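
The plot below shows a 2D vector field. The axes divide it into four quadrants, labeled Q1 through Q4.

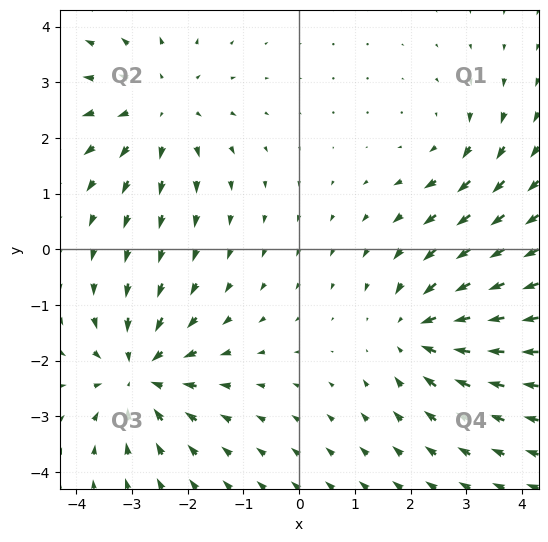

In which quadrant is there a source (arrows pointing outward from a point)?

Q2

The source sits at approximately (-2.5, 2.5), which lies in quadrant Q2. The divergence there is about +4, positive as expected for a source.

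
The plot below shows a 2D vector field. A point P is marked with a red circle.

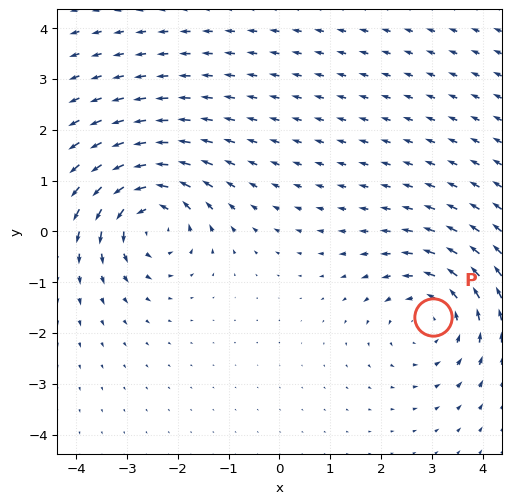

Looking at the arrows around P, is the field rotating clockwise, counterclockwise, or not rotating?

Near P at (3.0, -1.7) the arrows circulate counterclockwise. The curl (z-component) there is about +4; positive curl means counterclockwise rotation.

counterclockwise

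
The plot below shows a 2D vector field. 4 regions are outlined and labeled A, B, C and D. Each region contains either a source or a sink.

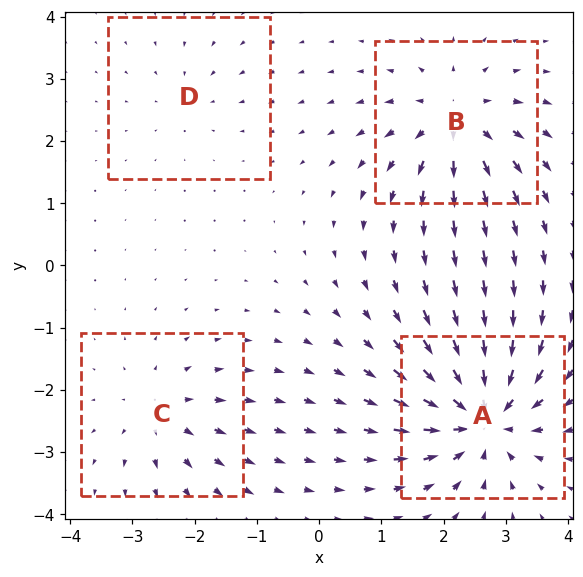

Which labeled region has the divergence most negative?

Divergence at each region's feature centre — A: about -9, B: about +6, C: about +4, D: about -2. Region A is most negative.

A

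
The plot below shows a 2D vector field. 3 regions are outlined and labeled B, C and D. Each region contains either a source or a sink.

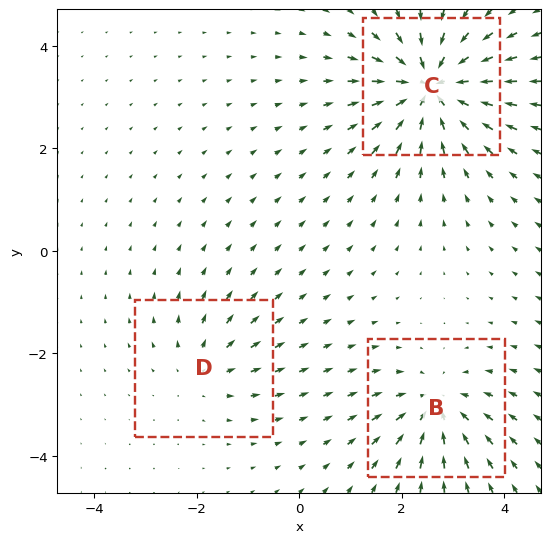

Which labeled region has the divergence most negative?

C

Divergence at each region's feature centre — B: about -4, C: about -6, D: about +2. Region C is most negative.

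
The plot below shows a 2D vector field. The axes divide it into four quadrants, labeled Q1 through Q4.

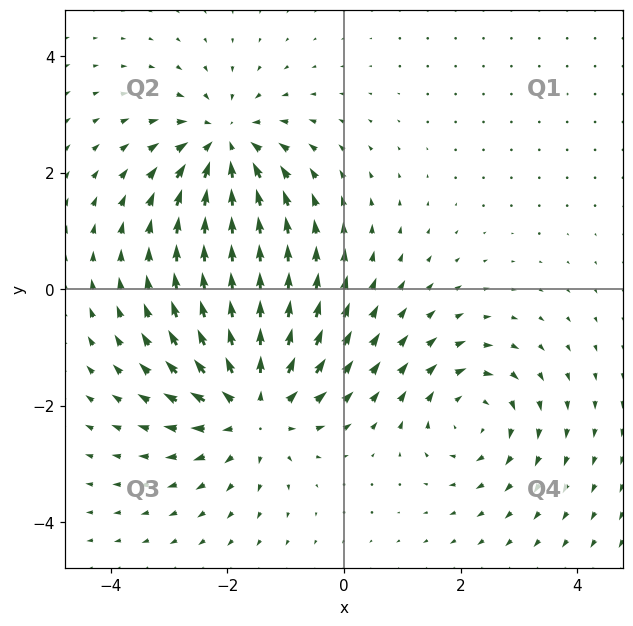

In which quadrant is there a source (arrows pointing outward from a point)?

Q3

The source sits at approximately (-1.5, -2.0), which lies in quadrant Q3. The divergence there is about +5, positive as expected for a source.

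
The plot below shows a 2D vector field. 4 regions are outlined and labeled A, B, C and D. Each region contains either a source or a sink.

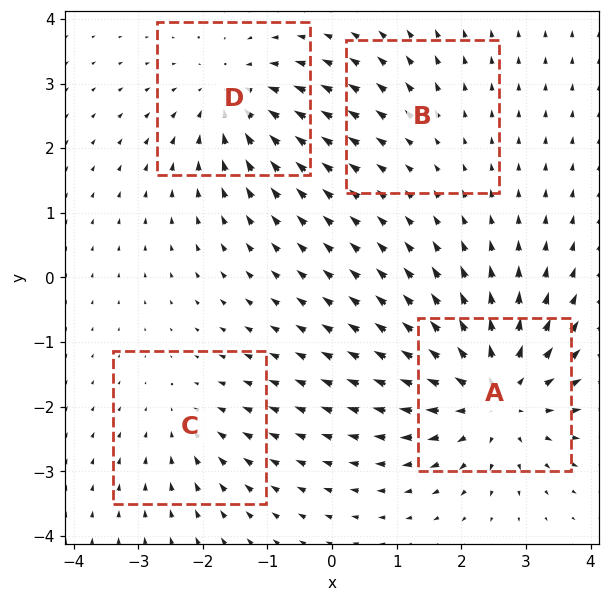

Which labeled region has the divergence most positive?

A

Divergence at each region's feature centre — A: about +7, B: about +2, C: about -3, D: about -5. Region A is most positive.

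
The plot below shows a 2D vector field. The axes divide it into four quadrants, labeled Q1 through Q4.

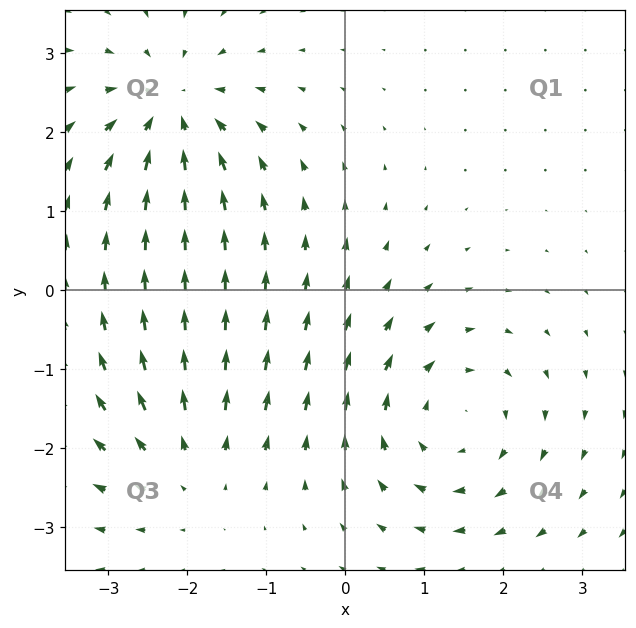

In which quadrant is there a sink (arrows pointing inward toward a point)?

The sink sits at approximately (-2.2, 2.3), which lies in quadrant Q2. The divergence there is about -5, negative as expected for a sink.

Q2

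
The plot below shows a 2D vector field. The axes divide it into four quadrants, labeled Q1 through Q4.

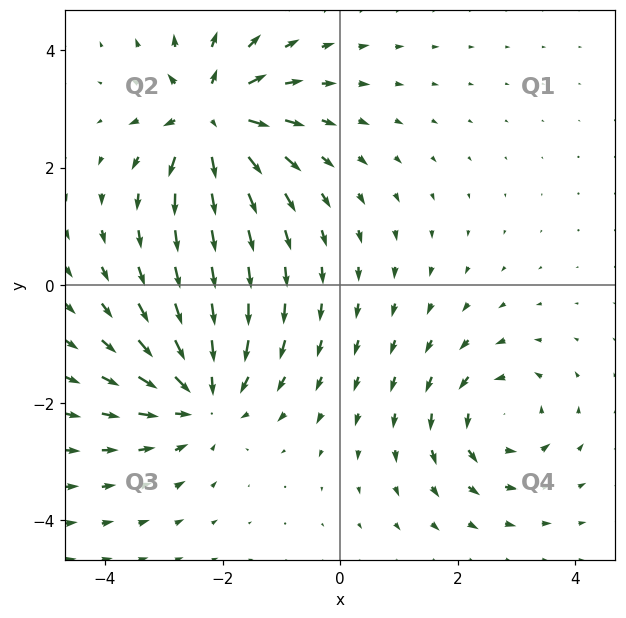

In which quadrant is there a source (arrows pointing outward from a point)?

Q2

The source sits at approximately (-2.2, 2.9), which lies in quadrant Q2. The divergence there is about +6, positive as expected for a source.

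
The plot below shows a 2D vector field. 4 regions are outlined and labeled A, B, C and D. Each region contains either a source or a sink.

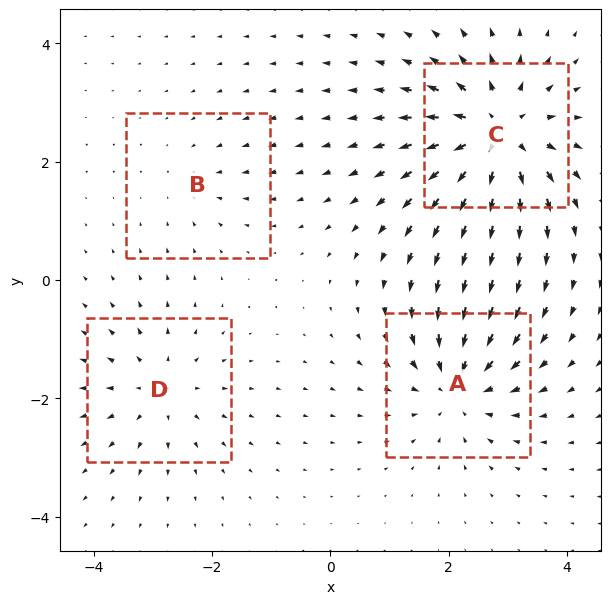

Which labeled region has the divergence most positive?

C

Divergence at each region's feature centre — A: about -5, B: about -2, C: about +7, D: about +4. Region C is most positive.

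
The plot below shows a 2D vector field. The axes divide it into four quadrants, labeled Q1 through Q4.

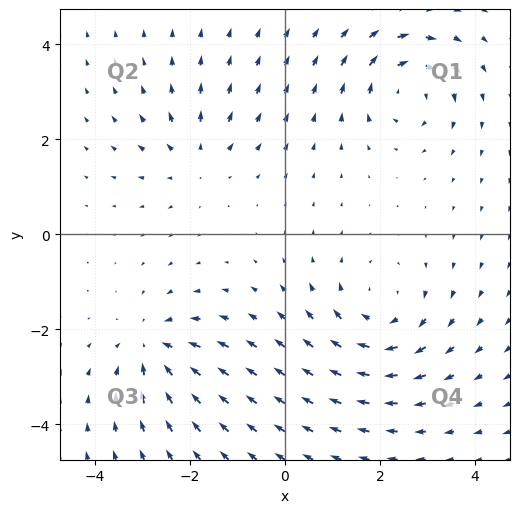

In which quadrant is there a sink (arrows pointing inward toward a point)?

Q3

The sink sits at approximately (-2.8, -2.4), which lies in quadrant Q3. The divergence there is about -4, negative as expected for a sink.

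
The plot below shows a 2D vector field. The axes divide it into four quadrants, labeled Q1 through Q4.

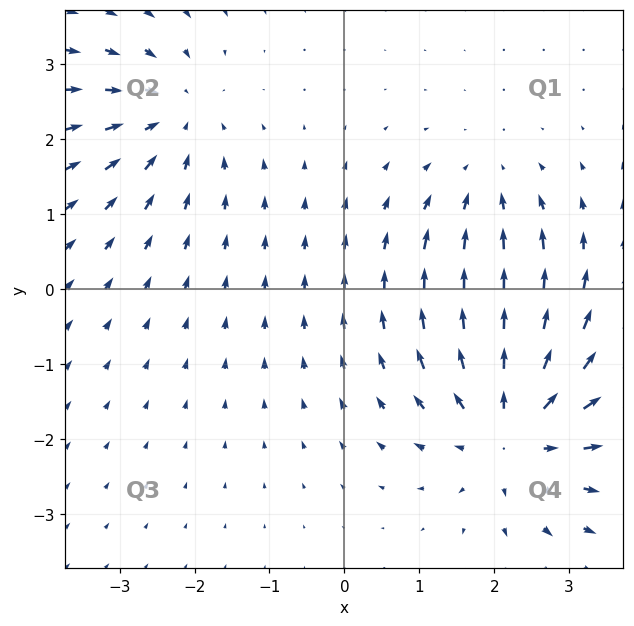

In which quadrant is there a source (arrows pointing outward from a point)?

Q4

The source sits at approximately (2.2, -1.8), which lies in quadrant Q4. The divergence there is about +4, positive as expected for a source.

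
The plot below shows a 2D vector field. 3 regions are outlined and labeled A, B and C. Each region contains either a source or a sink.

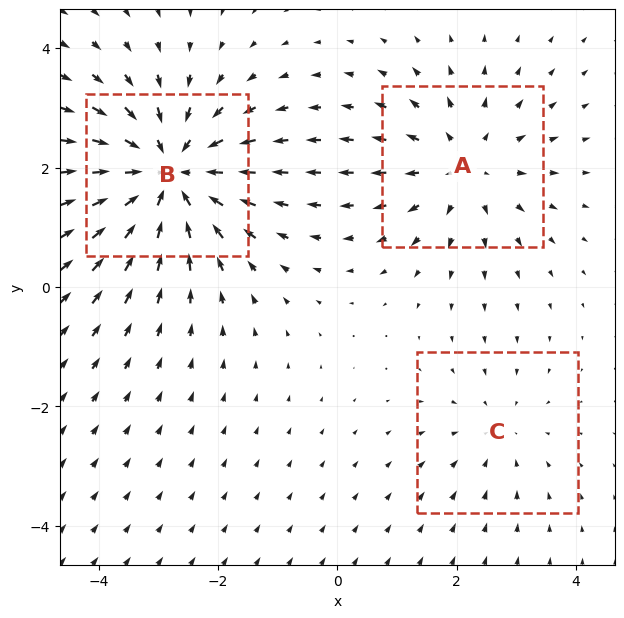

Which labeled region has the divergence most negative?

B

Divergence at each region's feature centre — A: about +3, B: about -5, C: about -2. Region B is most negative.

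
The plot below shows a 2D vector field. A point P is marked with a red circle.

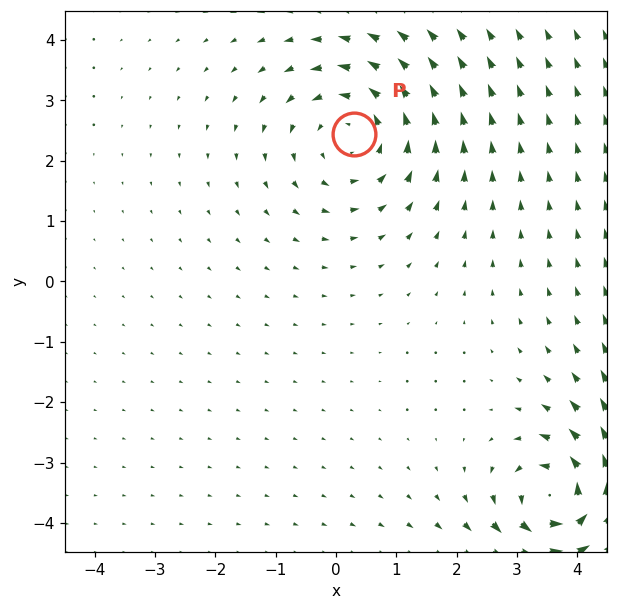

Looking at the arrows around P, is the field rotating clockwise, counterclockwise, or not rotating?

Near P at (0.3, 2.4) the arrows circulate counterclockwise. The curl (z-component) there is about +4; positive curl means counterclockwise rotation.

counterclockwise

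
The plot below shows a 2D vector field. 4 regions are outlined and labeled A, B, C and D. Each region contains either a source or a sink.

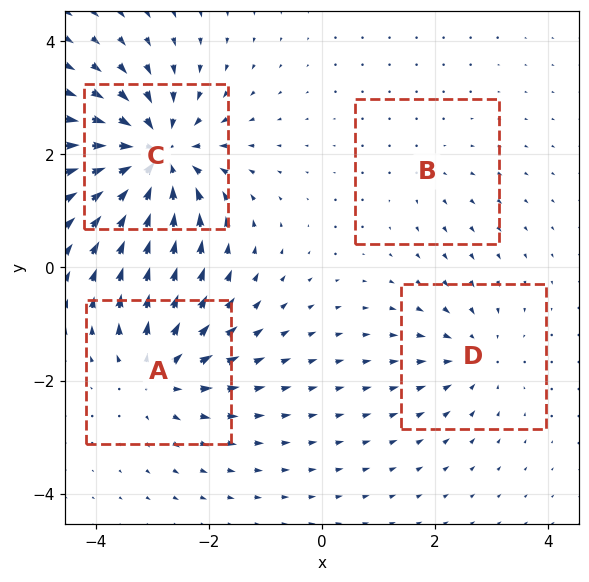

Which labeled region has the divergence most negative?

Divergence at each region's feature centre — A: about +5, B: about +2, C: about -8, D: about -4. Region C is most negative.

C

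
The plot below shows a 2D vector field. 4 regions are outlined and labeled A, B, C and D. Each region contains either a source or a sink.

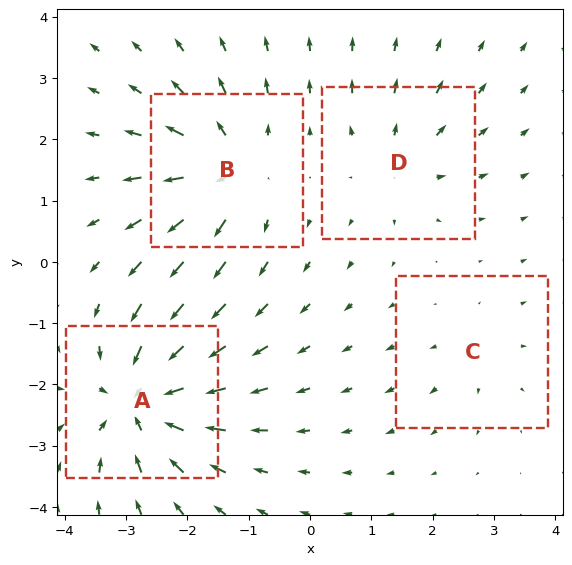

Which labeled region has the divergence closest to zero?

C

Divergence at each region's feature centre — A: about -8, B: about +6, C: about +2, D: about +4. Region C is closest to zero.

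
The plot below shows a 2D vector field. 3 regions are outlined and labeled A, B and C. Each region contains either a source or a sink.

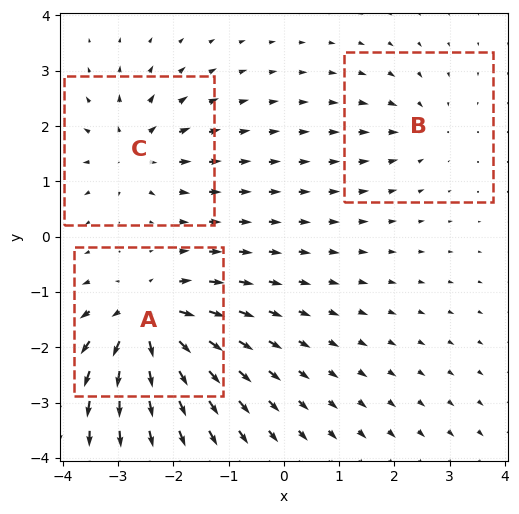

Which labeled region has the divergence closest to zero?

B

Divergence at each region's feature centre — A: about +6, B: about -2, C: about +4. Region B is closest to zero.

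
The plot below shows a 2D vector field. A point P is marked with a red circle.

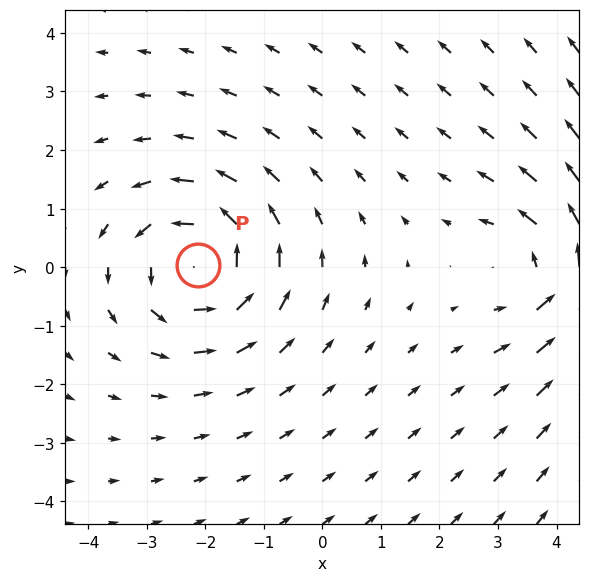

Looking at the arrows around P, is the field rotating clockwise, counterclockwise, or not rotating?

counterclockwise

Near P at (-2.1, 0.0) the arrows circulate counterclockwise. The curl (z-component) there is about +4; positive curl means counterclockwise rotation.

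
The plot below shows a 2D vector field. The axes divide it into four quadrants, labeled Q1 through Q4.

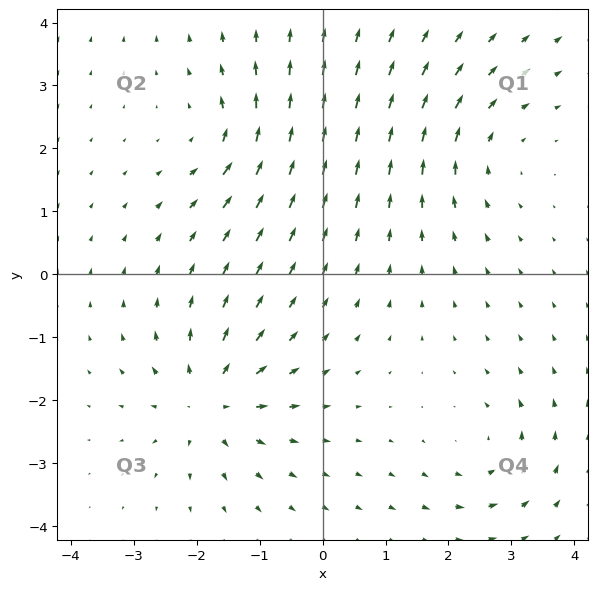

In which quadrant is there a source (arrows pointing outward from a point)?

Q3

The source sits at approximately (-1.8, -2.0), which lies in quadrant Q3. The divergence there is about +5, positive as expected for a source.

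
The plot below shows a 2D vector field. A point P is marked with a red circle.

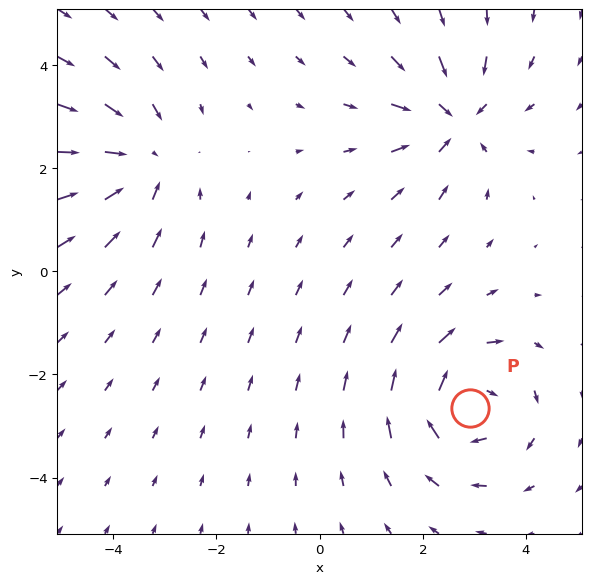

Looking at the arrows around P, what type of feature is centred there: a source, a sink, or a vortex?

At P (2.9, -2.6) the arrows circulate clockwise. Divergence ≈0, curl about -5 — near-zero divergence with nonzero curl is a vortex.

vortex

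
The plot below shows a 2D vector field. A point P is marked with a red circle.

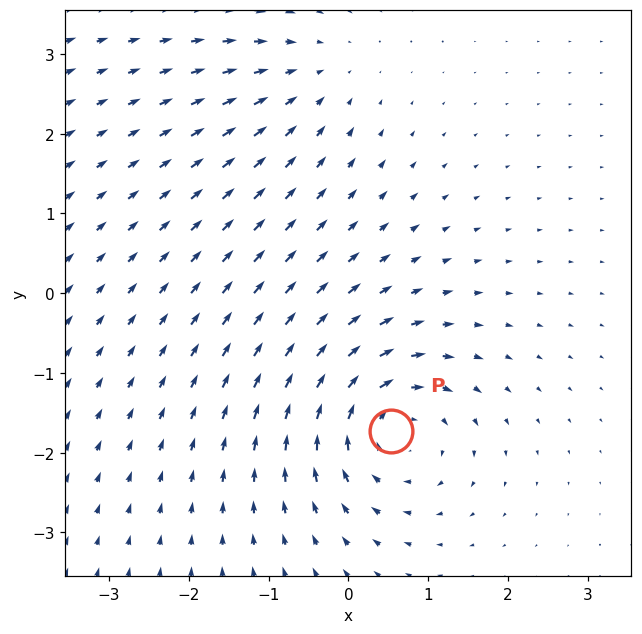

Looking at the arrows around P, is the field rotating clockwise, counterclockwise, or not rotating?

clockwise

Near P at (0.5, -1.7) the arrows circulate clockwise. The curl (z-component) there is about -5; negative curl means clockwise rotation.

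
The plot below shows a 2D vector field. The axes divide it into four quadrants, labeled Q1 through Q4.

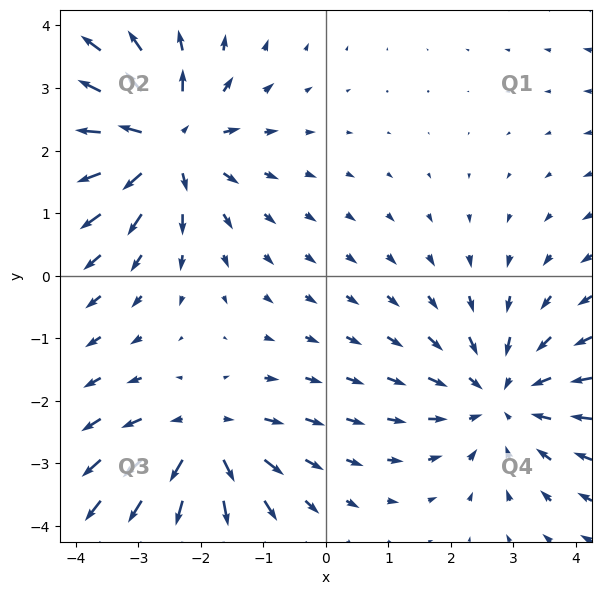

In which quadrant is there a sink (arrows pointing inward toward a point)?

The sink sits at approximately (2.8, -2.0), which lies in quadrant Q4. The divergence there is about -3, negative as expected for a sink.

Q4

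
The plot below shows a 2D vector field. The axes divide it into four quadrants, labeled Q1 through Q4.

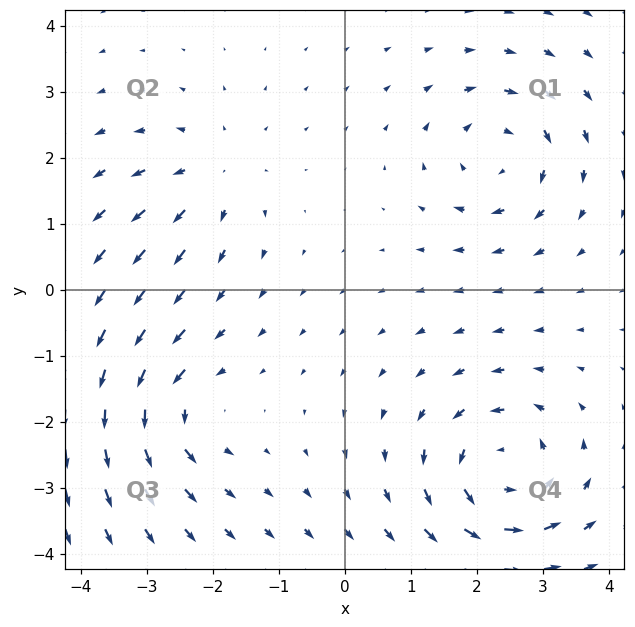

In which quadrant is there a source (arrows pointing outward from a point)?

The source sits at approximately (-2.0, 1.8), which lies in quadrant Q2. The divergence there is about +3, positive as expected for a source.

Q2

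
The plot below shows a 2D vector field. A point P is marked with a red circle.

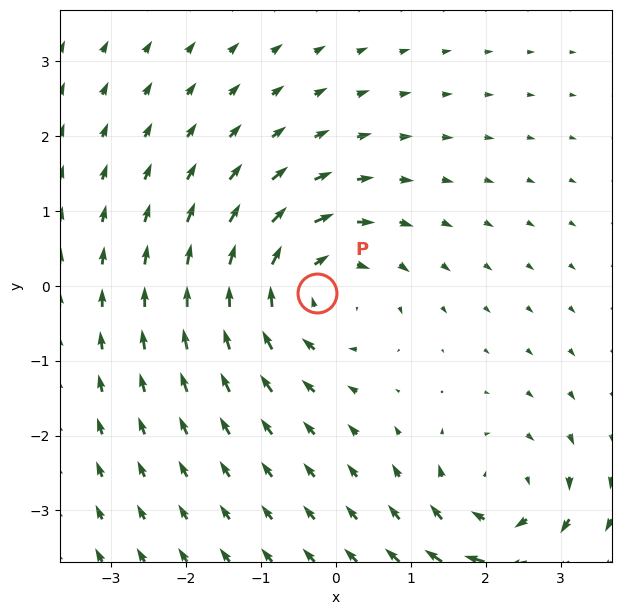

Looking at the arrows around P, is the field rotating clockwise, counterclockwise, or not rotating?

clockwise

Near P at (-0.3, -0.1) the arrows circulate clockwise. The curl (z-component) there is about -5; negative curl means clockwise rotation.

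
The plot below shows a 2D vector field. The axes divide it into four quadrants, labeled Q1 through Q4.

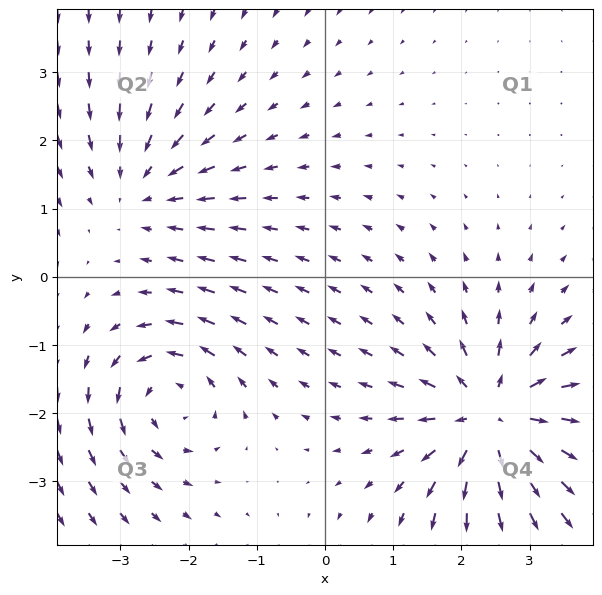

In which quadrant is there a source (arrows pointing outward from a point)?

Q4

The source sits at approximately (2.5, -2.1), which lies in quadrant Q4. The divergence there is about +5, positive as expected for a source.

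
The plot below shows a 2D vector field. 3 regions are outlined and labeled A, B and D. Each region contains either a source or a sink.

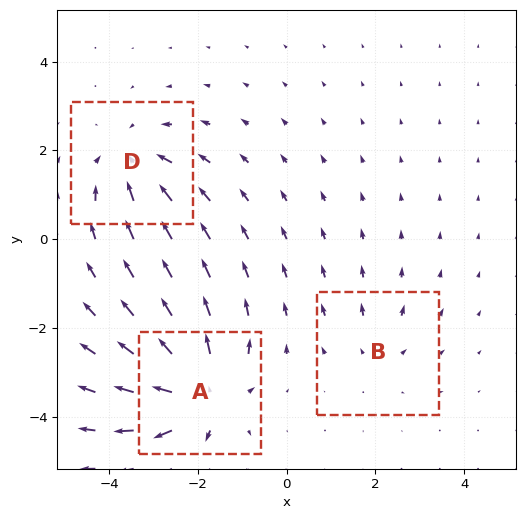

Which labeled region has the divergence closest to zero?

B

Divergence at each region's feature centre — A: about +5, B: about +2, D: about -4. Region B is closest to zero.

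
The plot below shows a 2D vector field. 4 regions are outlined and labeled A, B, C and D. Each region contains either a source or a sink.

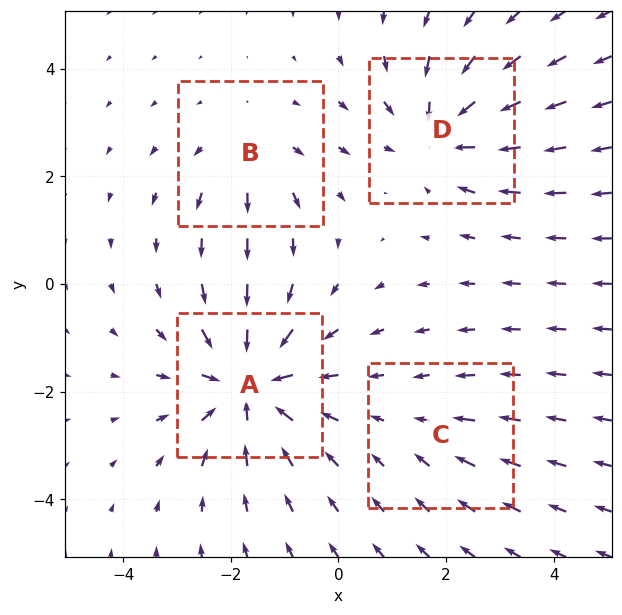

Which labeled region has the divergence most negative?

Divergence at each region's feature centre — A: about -6, B: about +3, C: about -2, D: about -5. Region A is most negative.

A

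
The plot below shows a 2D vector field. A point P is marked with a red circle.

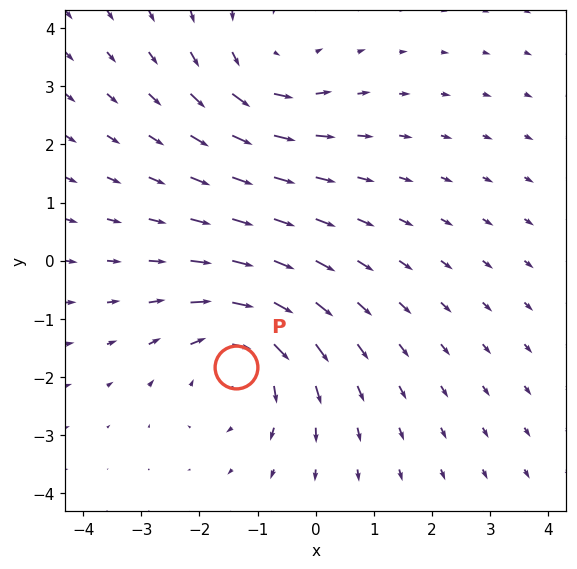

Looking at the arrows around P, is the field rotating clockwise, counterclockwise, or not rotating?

Near P at (-1.4, -1.8) the arrows circulate clockwise. The curl (z-component) there is about -4; negative curl means clockwise rotation.

clockwise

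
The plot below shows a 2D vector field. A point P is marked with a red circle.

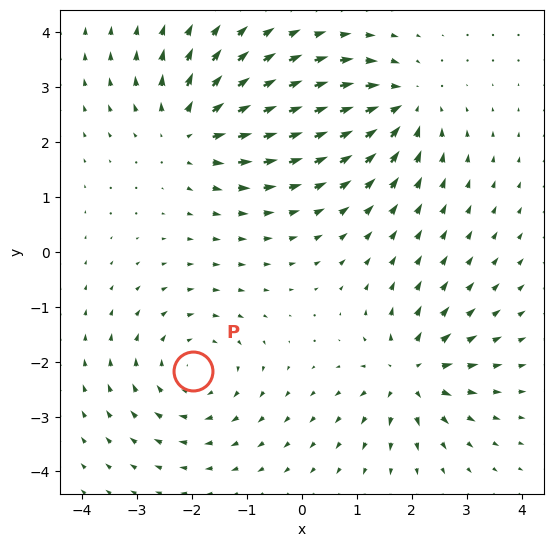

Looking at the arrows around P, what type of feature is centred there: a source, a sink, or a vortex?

At P (-2.0, -2.2) the arrows circulate clockwise. Divergence ≈0, curl about -4 — near-zero divergence with nonzero curl is a vortex.

vortex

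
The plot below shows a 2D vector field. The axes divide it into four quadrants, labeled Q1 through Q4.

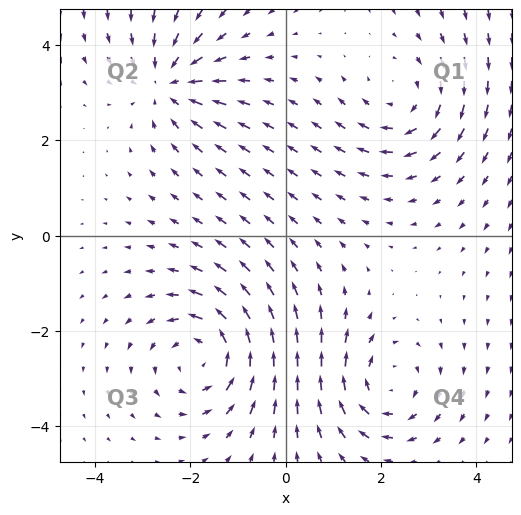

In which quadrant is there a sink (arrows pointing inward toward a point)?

The sink sits at approximately (-2.5, 3.2), which lies in quadrant Q2. The divergence there is about -3, negative as expected for a sink.

Q2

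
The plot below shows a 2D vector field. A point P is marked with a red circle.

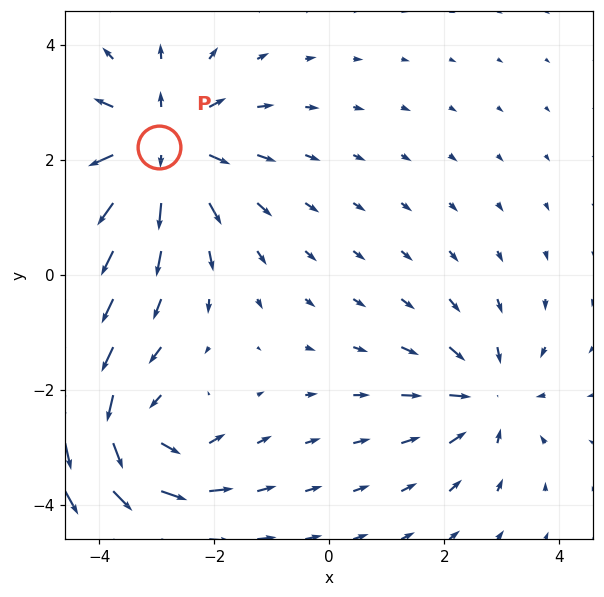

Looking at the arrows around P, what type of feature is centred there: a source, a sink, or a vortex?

source

At P (-3.0, 2.2) the arrows spread outward. Divergence about +5, curl ≈0 — positive divergence with near-zero curl is a source.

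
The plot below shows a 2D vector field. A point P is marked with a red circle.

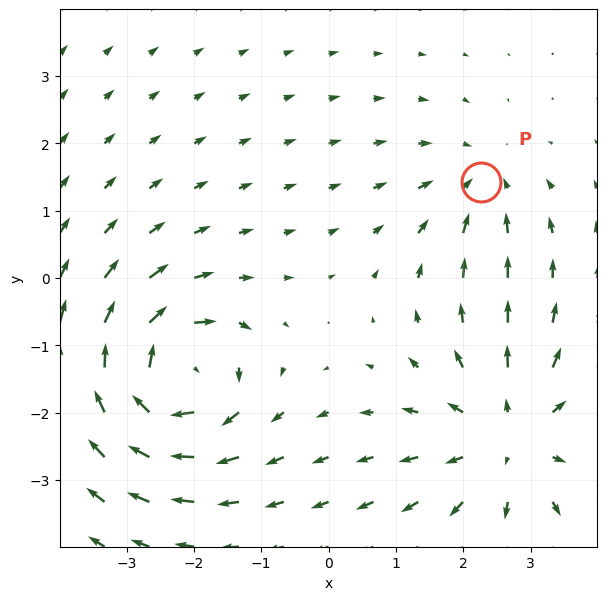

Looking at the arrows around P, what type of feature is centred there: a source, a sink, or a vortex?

sink

At P (2.3, 1.4) the arrows converge inward. Divergence about -3, curl ≈0 — negative divergence with near-zero curl is a sink.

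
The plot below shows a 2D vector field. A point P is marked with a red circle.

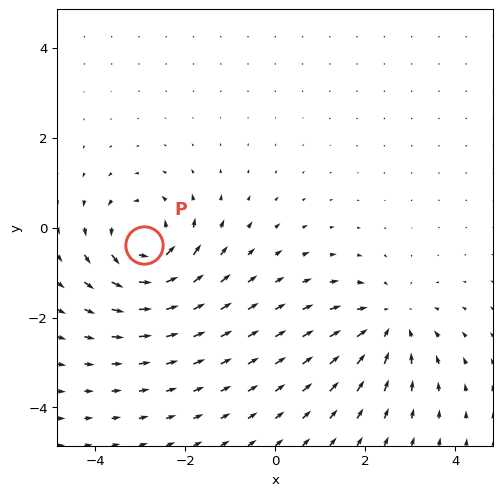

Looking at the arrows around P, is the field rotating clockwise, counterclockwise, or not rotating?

Near P at (-2.9, -0.4) the arrows circulate counterclockwise. The curl (z-component) there is about +4; positive curl means counterclockwise rotation.

counterclockwise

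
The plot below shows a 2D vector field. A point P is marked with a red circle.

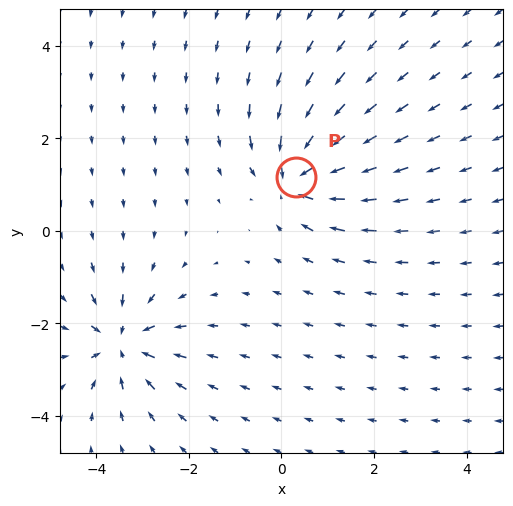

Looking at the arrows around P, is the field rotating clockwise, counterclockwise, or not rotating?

Near P at (0.3, 1.2) the arrows show no circulation. The curl there is ≈0.

not rotating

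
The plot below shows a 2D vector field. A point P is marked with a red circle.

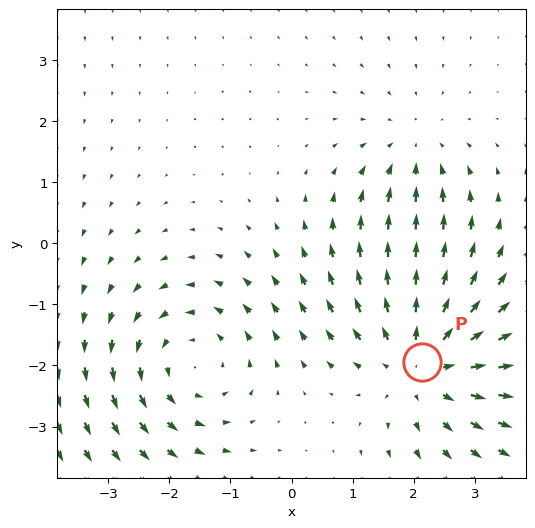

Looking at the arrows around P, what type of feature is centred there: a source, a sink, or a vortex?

source

At P (2.1, -1.9) the arrows spread outward. Divergence about +4, curl ≈0 — positive divergence with near-zero curl is a source.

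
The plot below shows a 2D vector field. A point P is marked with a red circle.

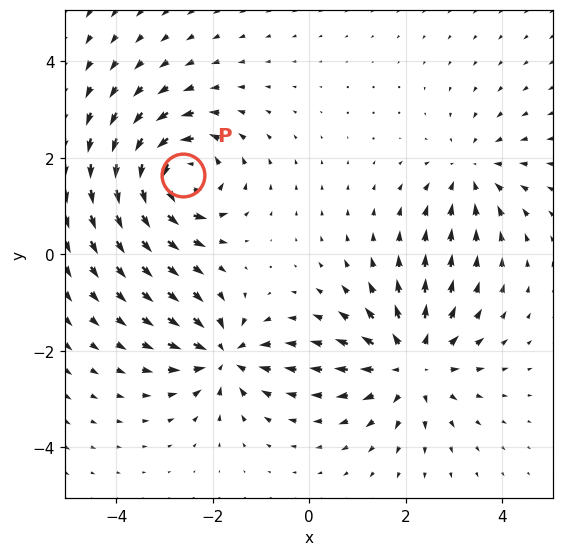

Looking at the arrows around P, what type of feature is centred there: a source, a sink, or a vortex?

vortex

At P (-2.6, 1.6) the arrows circulate counterclockwise. Divergence ≈0, curl about +6 — near-zero divergence with nonzero curl is a vortex.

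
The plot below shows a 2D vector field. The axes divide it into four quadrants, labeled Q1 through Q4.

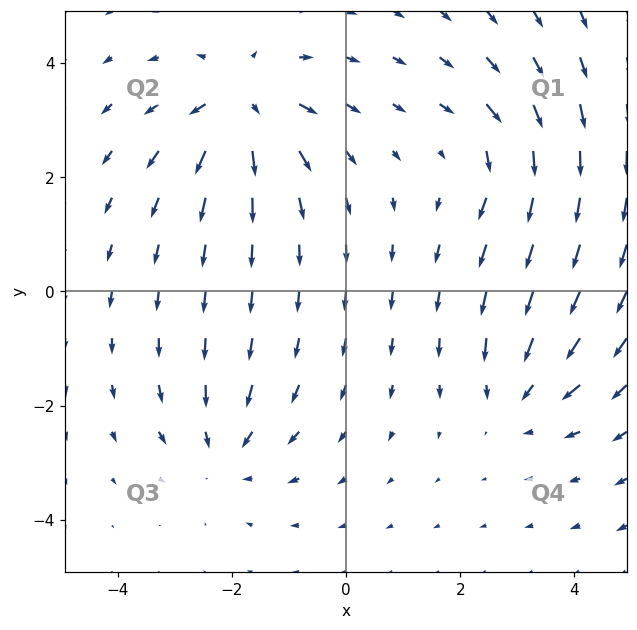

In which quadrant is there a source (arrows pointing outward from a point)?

The source sits at approximately (-1.8, 3.3), which lies in quadrant Q2. The divergence there is about +6, positive as expected for a source.

Q2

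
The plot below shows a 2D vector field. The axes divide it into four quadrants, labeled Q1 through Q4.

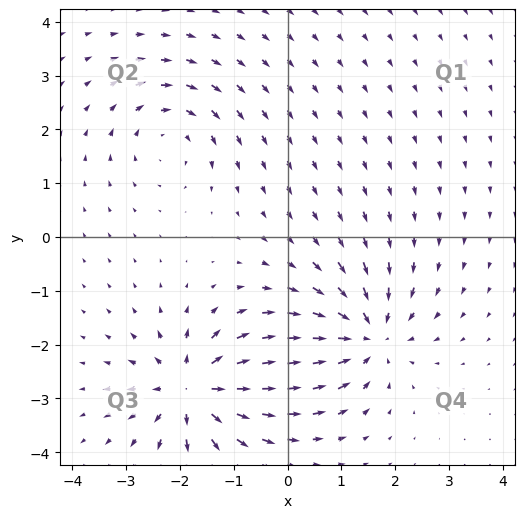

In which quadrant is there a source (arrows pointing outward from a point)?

Q3

The source sits at approximately (-1.8, -2.8), which lies in quadrant Q3. The divergence there is about +7, positive as expected for a source.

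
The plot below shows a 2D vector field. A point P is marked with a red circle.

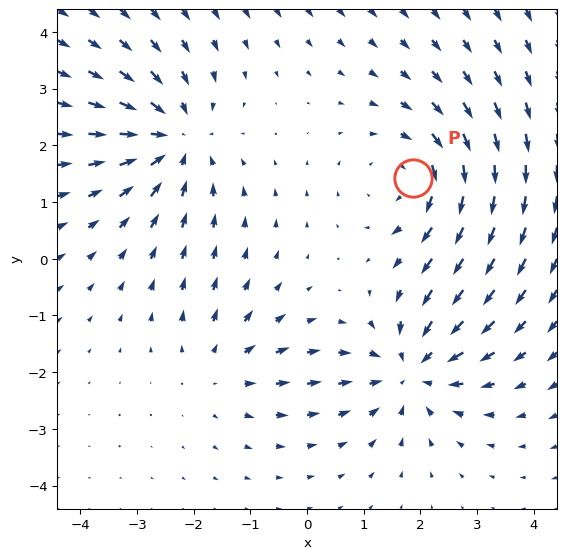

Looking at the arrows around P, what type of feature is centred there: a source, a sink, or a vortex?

At P (1.9, 1.4) the arrows circulate clockwise. Divergence ≈0, curl about -4 — near-zero divergence with nonzero curl is a vortex.

vortex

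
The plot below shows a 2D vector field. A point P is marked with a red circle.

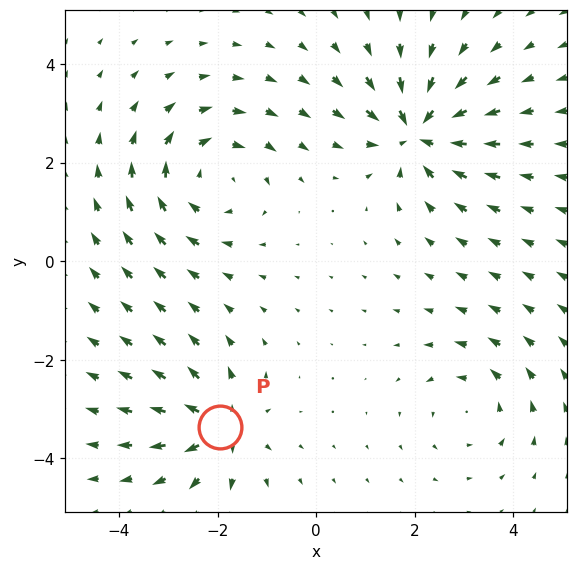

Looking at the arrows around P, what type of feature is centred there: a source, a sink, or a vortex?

source

At P (-2.0, -3.4) the arrows spread outward. Divergence about +5, curl ≈0 — positive divergence with near-zero curl is a source.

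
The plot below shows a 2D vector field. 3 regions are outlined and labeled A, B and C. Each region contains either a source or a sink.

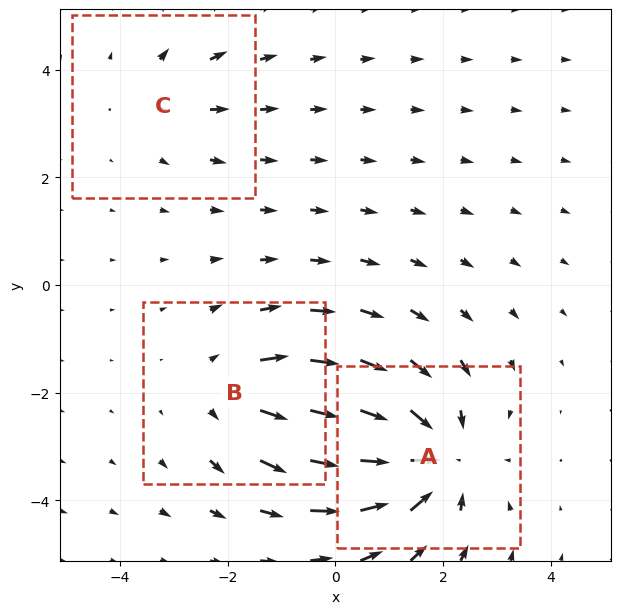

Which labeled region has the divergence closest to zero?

Divergence at each region's feature centre — A: about -5, B: about +3, C: about +2. Region C is closest to zero.

C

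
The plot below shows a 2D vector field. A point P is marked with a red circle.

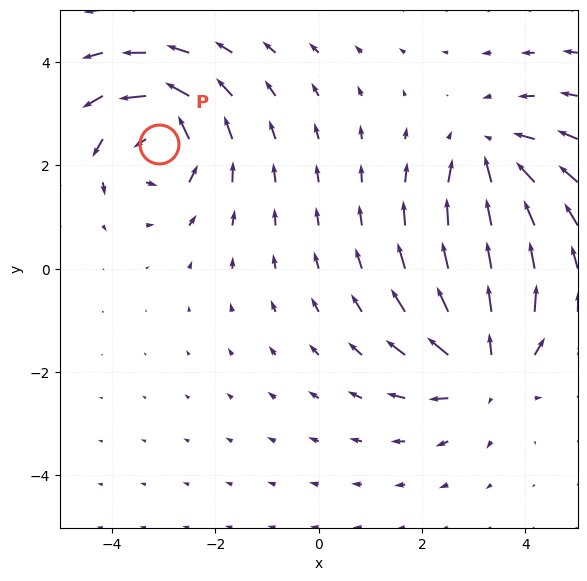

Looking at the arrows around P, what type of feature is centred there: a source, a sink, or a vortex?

At P (-3.1, 2.4) the arrows circulate counterclockwise. Divergence ≈0, curl about +5 — near-zero divergence with nonzero curl is a vortex.

vortex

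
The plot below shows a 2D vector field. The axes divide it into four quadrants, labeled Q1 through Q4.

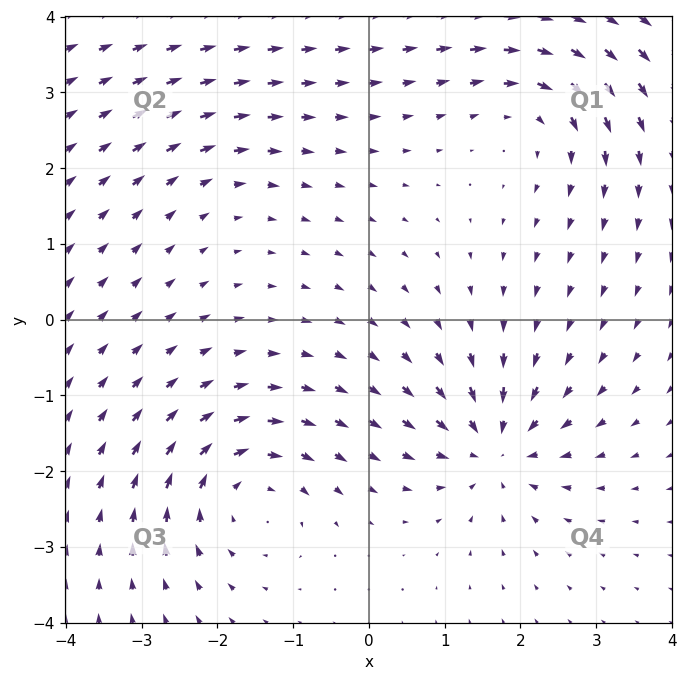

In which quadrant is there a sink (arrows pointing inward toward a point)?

Q4

The sink sits at approximately (1.7, -1.7), which lies in quadrant Q4. The divergence there is about -6, negative as expected for a sink.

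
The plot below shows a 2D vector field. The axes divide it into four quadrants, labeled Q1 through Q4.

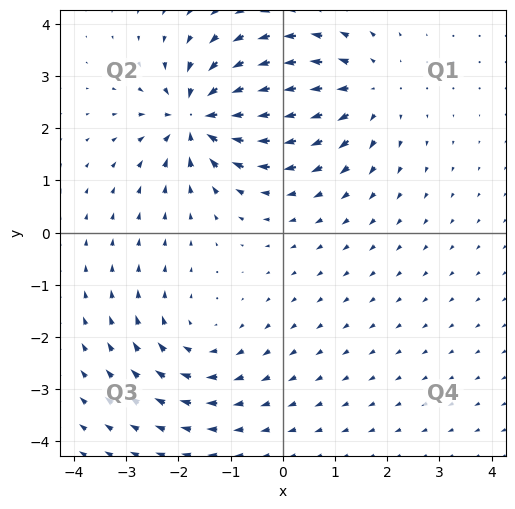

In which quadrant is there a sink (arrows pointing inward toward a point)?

Q2

The sink sits at approximately (-1.6, 2.2), which lies in quadrant Q2. The divergence there is about -6, negative as expected for a sink.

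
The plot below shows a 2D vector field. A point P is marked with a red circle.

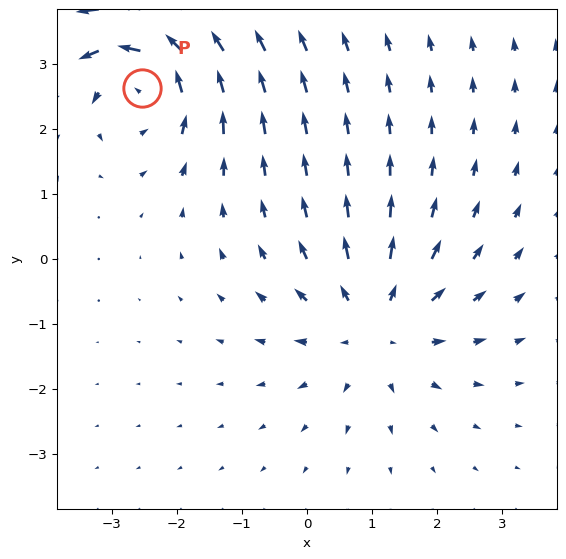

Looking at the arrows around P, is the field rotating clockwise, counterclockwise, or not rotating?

counterclockwise

Near P at (-2.5, 2.6) the arrows circulate counterclockwise. The curl (z-component) there is about +4; positive curl means counterclockwise rotation.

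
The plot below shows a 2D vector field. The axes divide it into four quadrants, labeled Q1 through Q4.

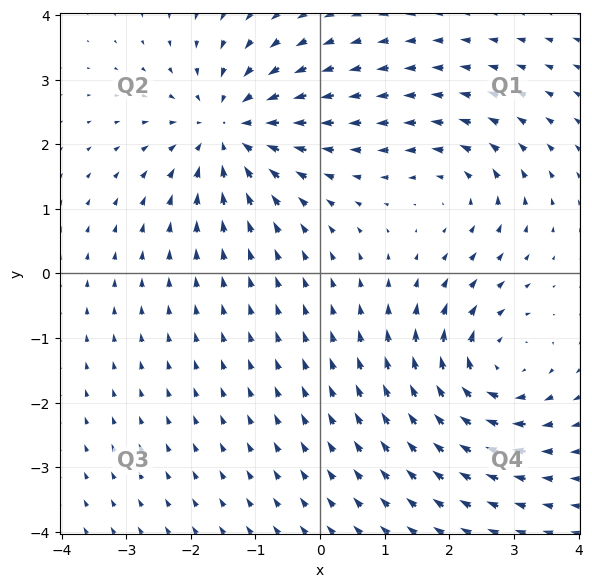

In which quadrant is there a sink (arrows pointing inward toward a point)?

The sink sits at approximately (-1.4, 2.2), which lies in quadrant Q2. The divergence there is about -5, negative as expected for a sink.

Q2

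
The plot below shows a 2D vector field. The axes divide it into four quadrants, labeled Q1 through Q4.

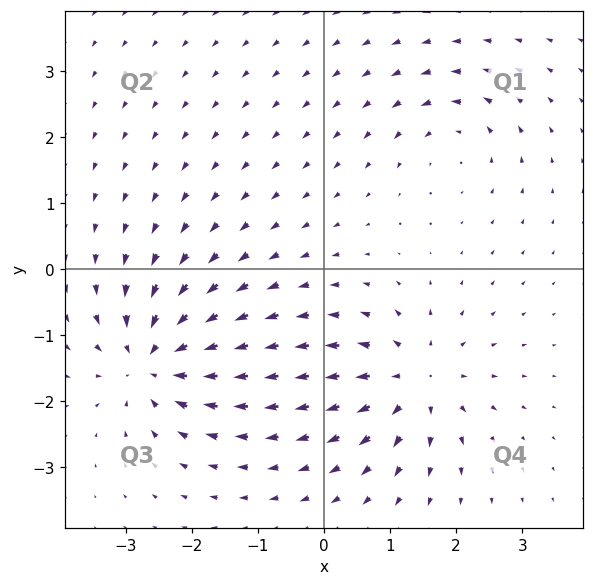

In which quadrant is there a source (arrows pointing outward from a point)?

Q4

The source sits at approximately (1.4, -1.7), which lies in quadrant Q4. The divergence there is about +5, positive as expected for a source.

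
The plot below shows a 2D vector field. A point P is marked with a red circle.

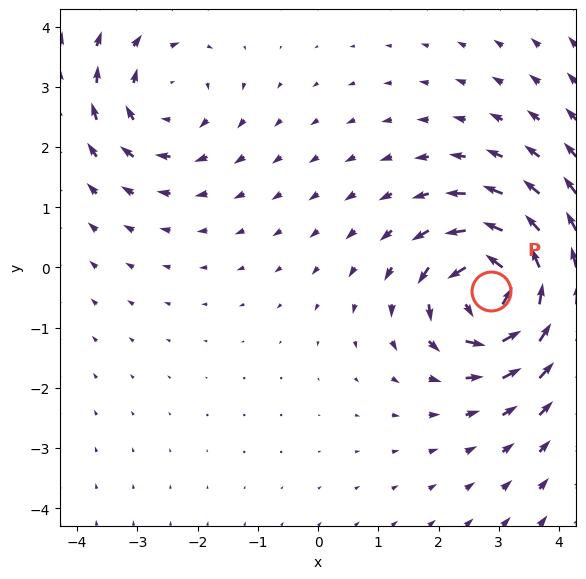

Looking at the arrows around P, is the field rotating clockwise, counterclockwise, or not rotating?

counterclockwise

Near P at (2.9, -0.4) the arrows circulate counterclockwise. The curl (z-component) there is about +7; positive curl means counterclockwise rotation.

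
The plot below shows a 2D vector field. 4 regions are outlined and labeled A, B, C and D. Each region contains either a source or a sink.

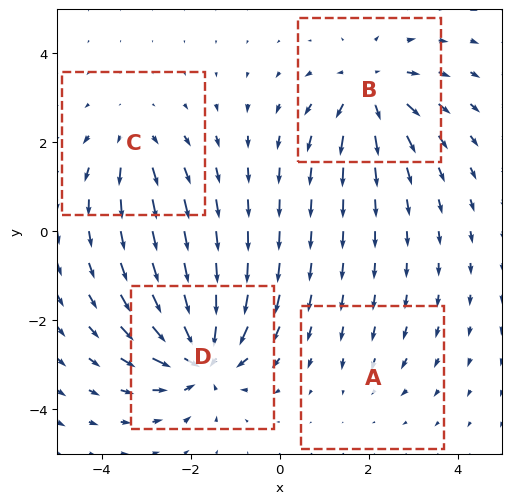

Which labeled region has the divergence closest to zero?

A

Divergence at each region's feature centre — A: about -2, B: about +6, C: about +4, D: about -8. Region A is closest to zero.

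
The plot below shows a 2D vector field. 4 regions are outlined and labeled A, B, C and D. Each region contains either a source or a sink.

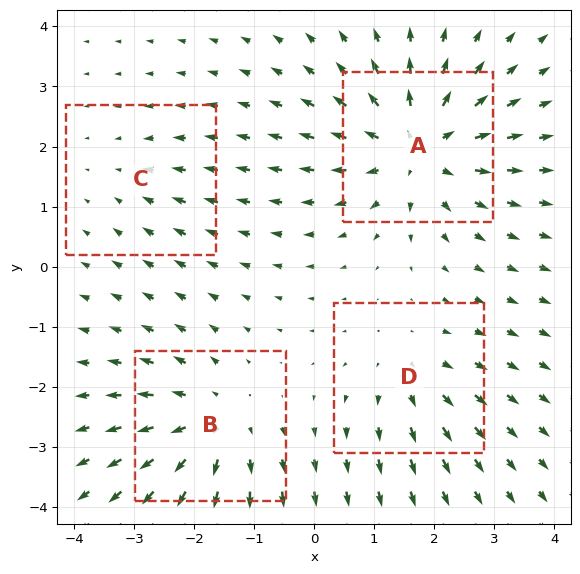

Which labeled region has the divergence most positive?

A

Divergence at each region's feature centre — A: about +6, B: about +5, C: about -2, D: about +3. Region A is most positive.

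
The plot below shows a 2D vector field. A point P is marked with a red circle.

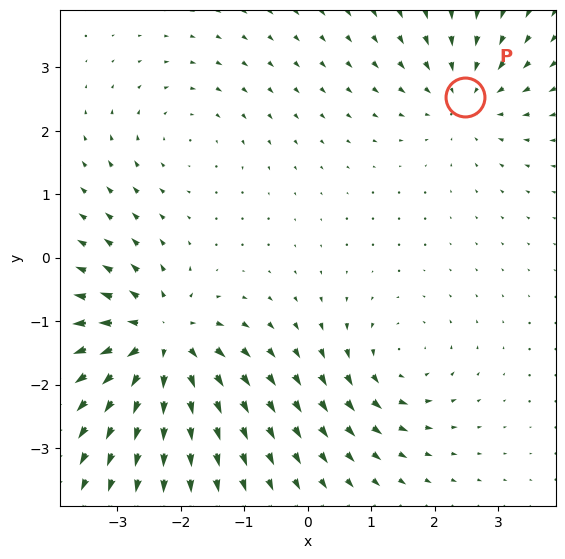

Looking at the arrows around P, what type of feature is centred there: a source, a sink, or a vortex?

sink

At P (2.5, 2.5) the arrows converge inward. Divergence about -3, curl ≈0 — negative divergence with near-zero curl is a sink.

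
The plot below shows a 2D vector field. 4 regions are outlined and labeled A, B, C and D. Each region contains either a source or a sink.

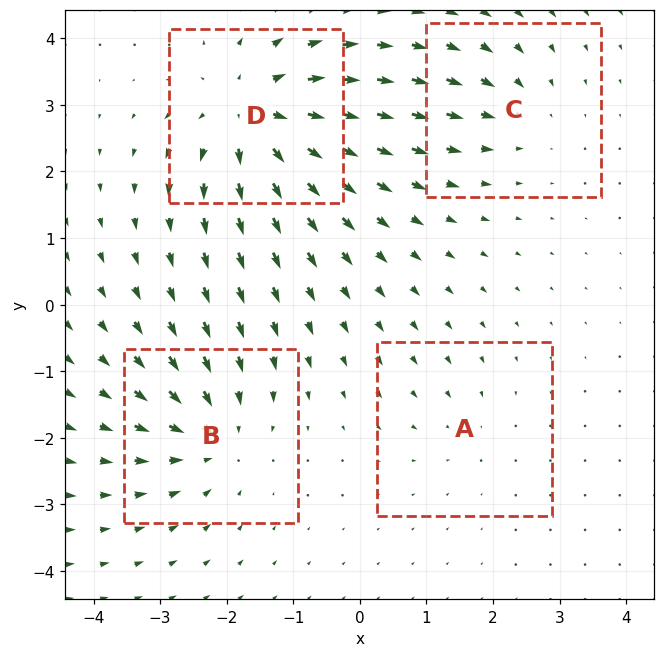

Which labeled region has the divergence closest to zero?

Divergence at each region's feature centre — A: about -2, B: about -5, C: about -3, D: about +7. Region A is closest to zero.

A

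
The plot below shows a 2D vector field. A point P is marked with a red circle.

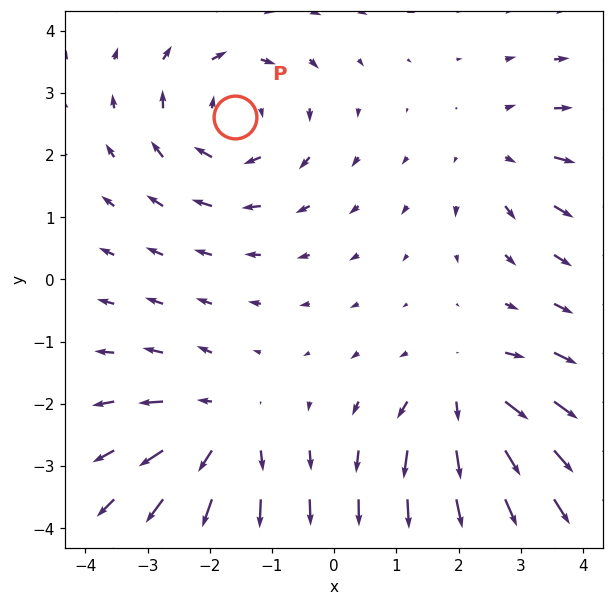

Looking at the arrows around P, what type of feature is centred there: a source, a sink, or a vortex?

vortex

At P (-1.6, 2.6) the arrows circulate clockwise. Divergence ≈0, curl about -4 — near-zero divergence with nonzero curl is a vortex.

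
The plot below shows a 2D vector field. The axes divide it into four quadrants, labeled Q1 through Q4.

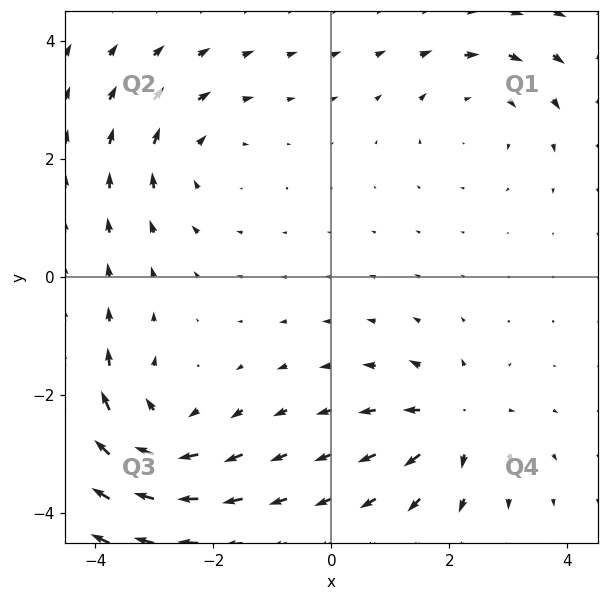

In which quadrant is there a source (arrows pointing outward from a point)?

Q4

The source sits at approximately (2.1, -2.5), which lies in quadrant Q4. The divergence there is about +6, positive as expected for a source.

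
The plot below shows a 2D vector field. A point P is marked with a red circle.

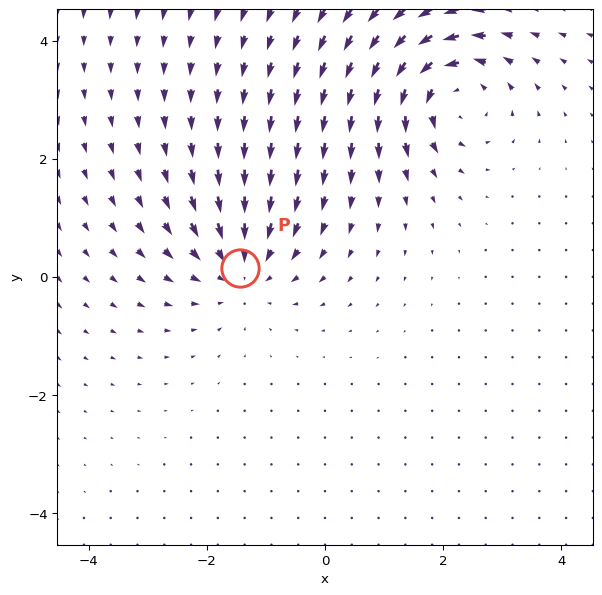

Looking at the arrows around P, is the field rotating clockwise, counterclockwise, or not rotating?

not rotating

Near P at (-1.4, 0.2) the arrows show no circulation. The curl there is ≈0.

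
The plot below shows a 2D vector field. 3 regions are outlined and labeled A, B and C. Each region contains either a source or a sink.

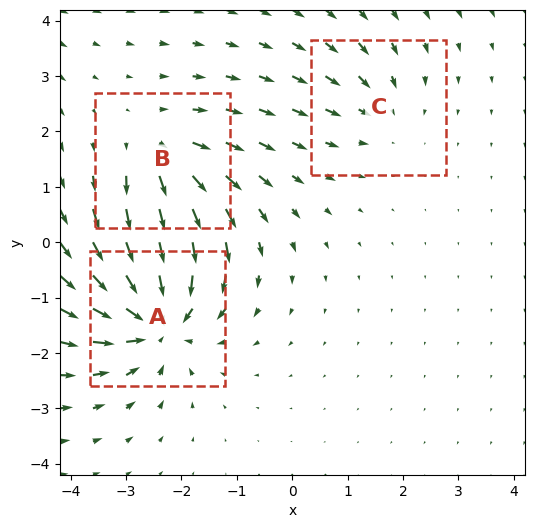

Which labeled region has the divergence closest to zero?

Divergence at each region's feature centre — A: about -6, B: about +4, C: about -2. Region C is closest to zero.

C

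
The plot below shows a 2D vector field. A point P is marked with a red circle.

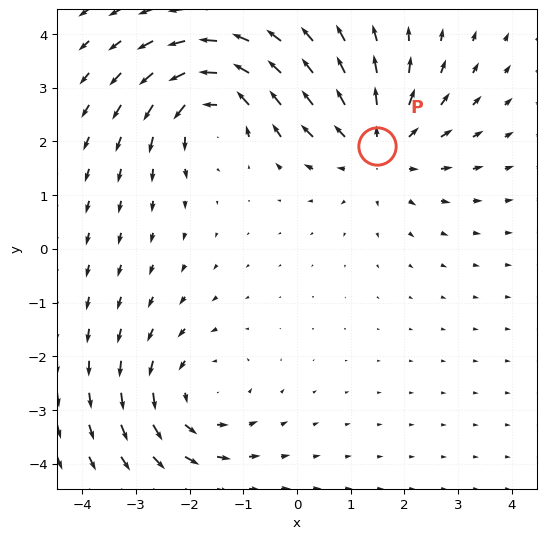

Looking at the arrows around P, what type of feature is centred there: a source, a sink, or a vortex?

source

At P (1.5, 1.9) the arrows spread outward. Divergence about +4, curl ≈0 — positive divergence with near-zero curl is a source.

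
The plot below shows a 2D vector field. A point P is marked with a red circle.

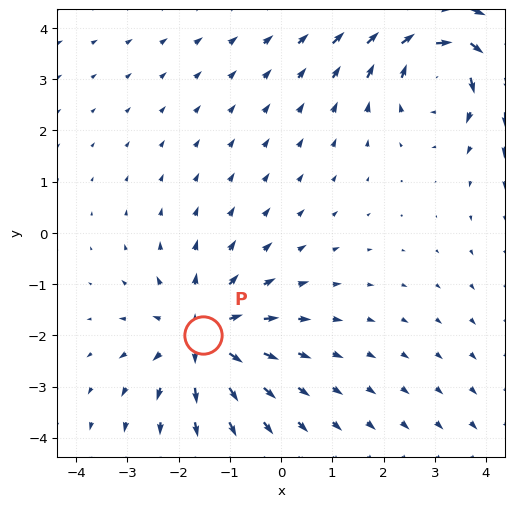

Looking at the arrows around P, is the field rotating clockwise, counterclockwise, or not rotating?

Near P at (-1.5, -2.0) the arrows show no circulation. The curl there is ≈0.

not rotating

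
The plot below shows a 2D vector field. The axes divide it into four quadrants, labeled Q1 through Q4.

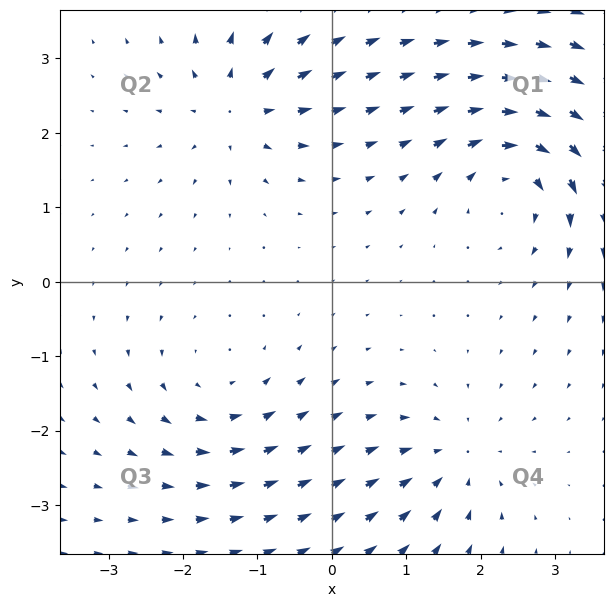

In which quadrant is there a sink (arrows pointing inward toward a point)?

The sink sits at approximately (1.6, -2.4), which lies in quadrant Q4. The divergence there is about -4, negative as expected for a sink.

Q4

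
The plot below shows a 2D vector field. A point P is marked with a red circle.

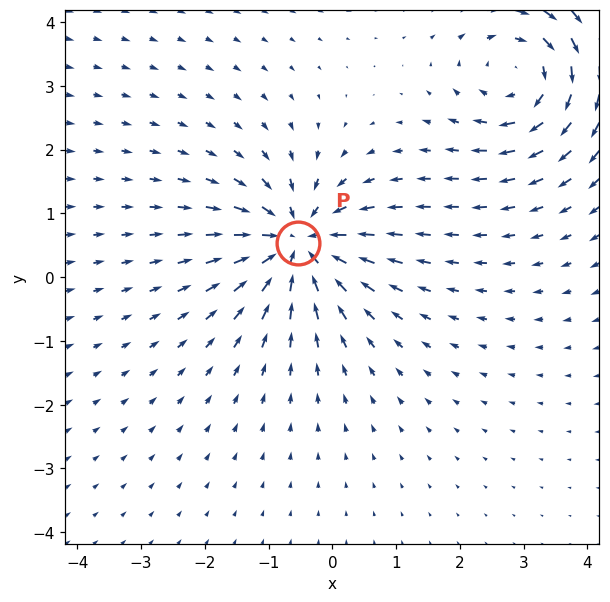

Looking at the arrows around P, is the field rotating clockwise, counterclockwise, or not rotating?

not rotating

Near P at (-0.5, 0.5) the arrows show no circulation. The curl there is ≈0.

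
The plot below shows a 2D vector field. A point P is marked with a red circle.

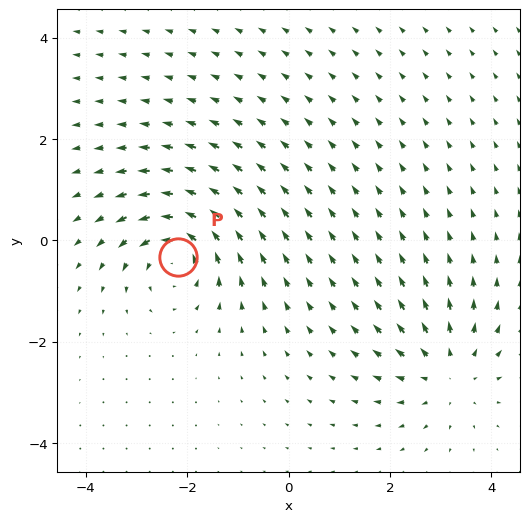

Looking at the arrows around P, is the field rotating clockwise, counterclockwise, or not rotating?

counterclockwise

Near P at (-2.2, -0.3) the arrows circulate counterclockwise. The curl (z-component) there is about +5; positive curl means counterclockwise rotation.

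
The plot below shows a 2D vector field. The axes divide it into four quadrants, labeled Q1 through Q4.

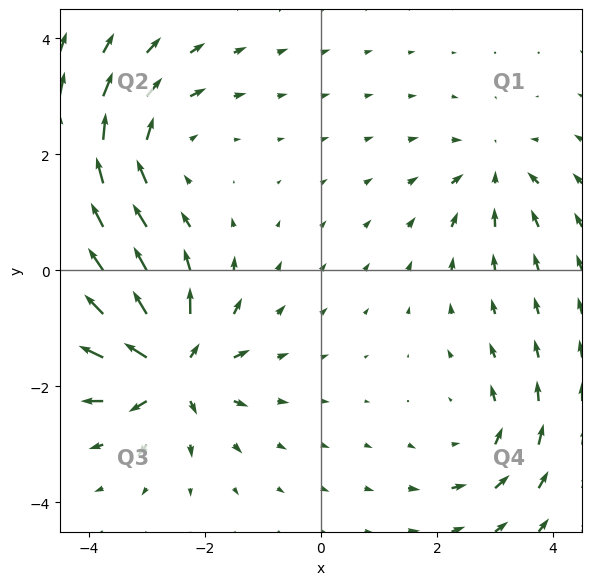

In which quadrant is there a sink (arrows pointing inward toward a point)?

The sink sits at approximately (3.0, 1.7), which lies in quadrant Q1. The divergence there is about -4, negative as expected for a sink.

Q1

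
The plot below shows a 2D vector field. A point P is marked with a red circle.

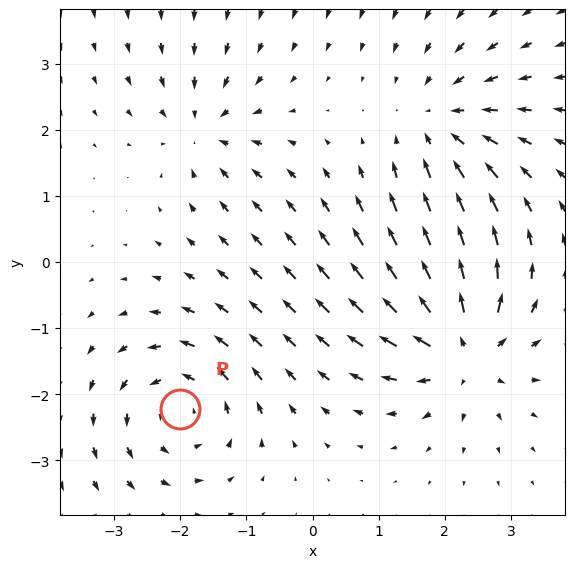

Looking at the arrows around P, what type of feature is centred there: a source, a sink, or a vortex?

vortex

At P (-2.0, -2.2) the arrows circulate counterclockwise. Divergence ≈0, curl about +5 — near-zero divergence with nonzero curl is a vortex.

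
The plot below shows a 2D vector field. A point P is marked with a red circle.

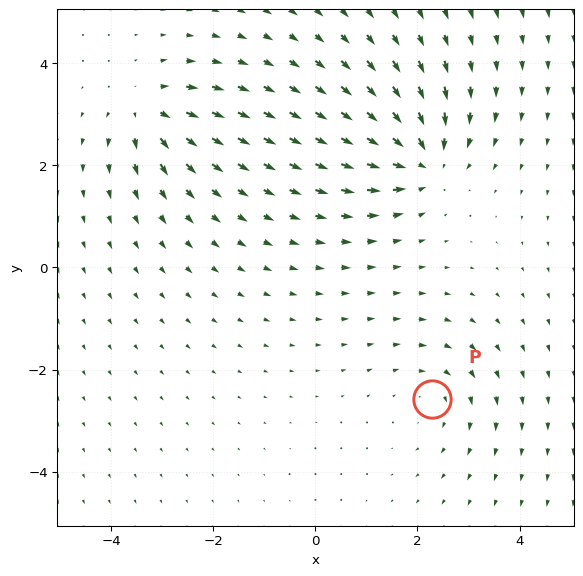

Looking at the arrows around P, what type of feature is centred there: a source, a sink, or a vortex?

vortex

At P (2.3, -2.6) the arrows circulate clockwise. Divergence ≈0, curl about -2 — near-zero divergence with nonzero curl is a vortex.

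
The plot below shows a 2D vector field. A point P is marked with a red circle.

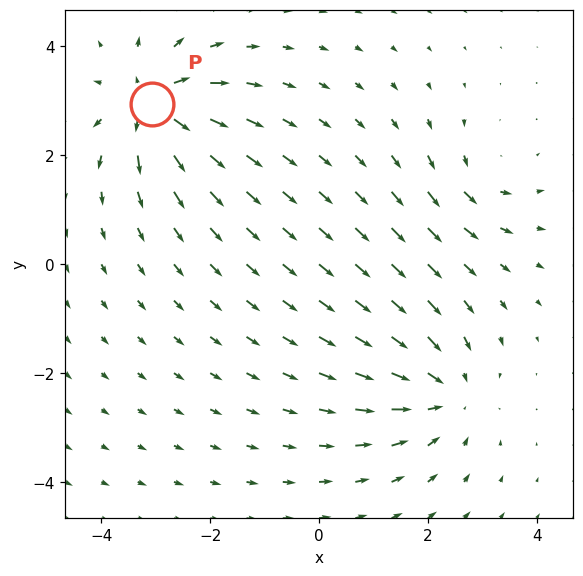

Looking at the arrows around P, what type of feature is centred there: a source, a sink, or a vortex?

source

At P (-3.1, 2.9) the arrows spread outward. Divergence about +6, curl ≈0 — positive divergence with near-zero curl is a source.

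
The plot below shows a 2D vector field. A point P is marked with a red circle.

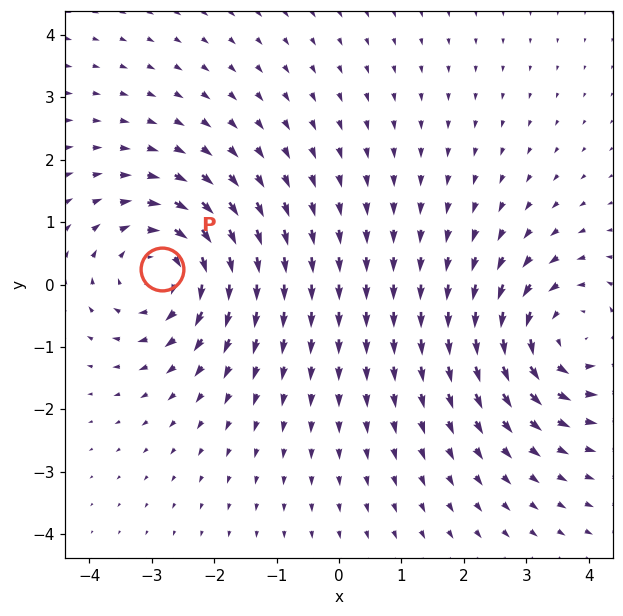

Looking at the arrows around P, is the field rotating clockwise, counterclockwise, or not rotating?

clockwise

Near P at (-2.8, 0.2) the arrows circulate clockwise. The curl (z-component) there is about -5; negative curl means clockwise rotation.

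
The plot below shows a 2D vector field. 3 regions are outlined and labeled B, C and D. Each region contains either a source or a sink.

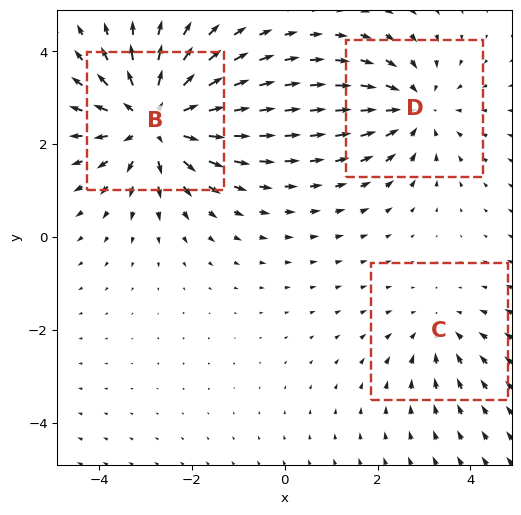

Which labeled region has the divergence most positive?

Divergence at each region's feature centre — B: about +5, C: about -2, D: about -3. Region B is most positive.

B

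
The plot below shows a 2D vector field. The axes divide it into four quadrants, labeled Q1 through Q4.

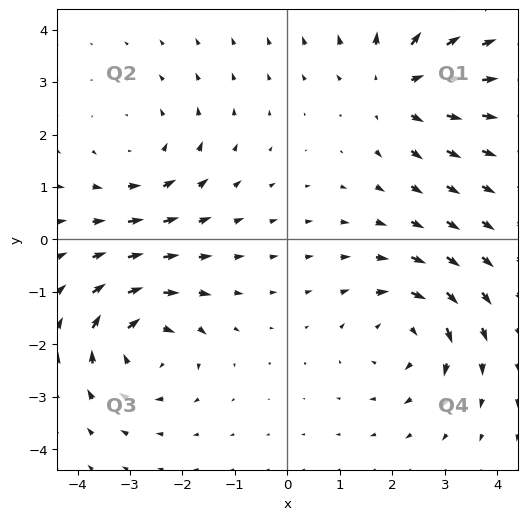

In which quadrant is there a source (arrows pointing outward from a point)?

Q1

The source sits at approximately (2.1, 2.9), which lies in quadrant Q1. The divergence there is about +4, positive as expected for a source.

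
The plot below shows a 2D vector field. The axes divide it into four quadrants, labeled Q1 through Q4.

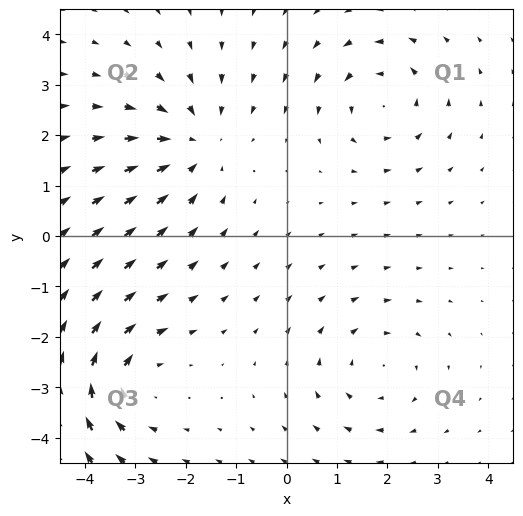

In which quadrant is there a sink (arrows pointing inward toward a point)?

Q2

The sink sits at approximately (-1.8, 1.8), which lies in quadrant Q2. The divergence there is about -3, negative as expected for a sink.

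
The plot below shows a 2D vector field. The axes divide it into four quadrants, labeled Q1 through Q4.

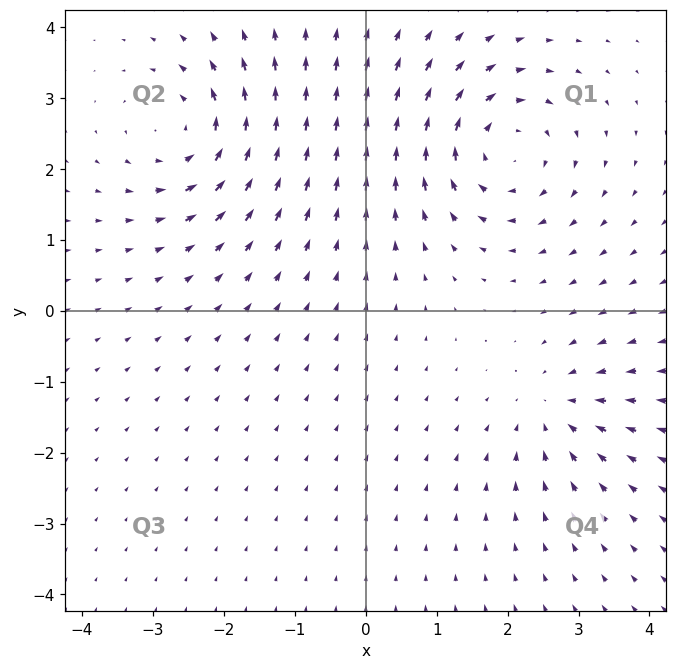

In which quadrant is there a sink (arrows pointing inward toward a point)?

The sink sits at approximately (2.7, -1.4), which lies in quadrant Q4. The divergence there is about -3, negative as expected for a sink.

Q4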